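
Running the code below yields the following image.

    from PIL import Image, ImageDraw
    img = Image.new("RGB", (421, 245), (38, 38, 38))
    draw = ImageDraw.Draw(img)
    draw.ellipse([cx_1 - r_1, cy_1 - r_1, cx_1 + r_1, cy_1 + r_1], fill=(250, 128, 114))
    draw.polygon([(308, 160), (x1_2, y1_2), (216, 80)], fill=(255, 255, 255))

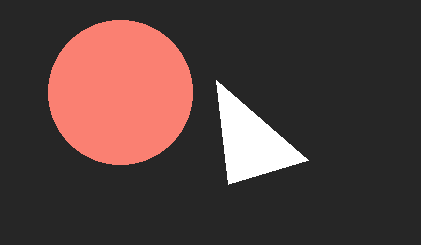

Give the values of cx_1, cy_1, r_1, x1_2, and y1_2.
cx_1 = 120, cy_1 = 92, r_1 = 72, x1_2 = 228, y1_2 = 184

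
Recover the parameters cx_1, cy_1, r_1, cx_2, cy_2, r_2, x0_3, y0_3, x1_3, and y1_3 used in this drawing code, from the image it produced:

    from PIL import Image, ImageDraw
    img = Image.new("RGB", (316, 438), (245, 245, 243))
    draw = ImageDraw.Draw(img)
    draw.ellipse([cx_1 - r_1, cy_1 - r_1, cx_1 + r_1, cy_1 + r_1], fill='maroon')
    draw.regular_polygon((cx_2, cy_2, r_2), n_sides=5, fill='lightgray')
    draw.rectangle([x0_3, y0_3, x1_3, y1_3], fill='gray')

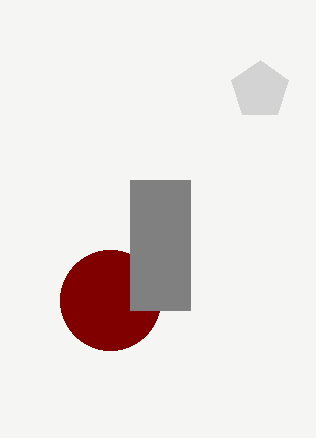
cx_1 = 110, cy_1 = 300, r_1 = 50, cx_2 = 260, cy_2 = 90, r_2 = 30, x0_3 = 130, y0_3 = 180, x1_3 = 190, y1_3 = 310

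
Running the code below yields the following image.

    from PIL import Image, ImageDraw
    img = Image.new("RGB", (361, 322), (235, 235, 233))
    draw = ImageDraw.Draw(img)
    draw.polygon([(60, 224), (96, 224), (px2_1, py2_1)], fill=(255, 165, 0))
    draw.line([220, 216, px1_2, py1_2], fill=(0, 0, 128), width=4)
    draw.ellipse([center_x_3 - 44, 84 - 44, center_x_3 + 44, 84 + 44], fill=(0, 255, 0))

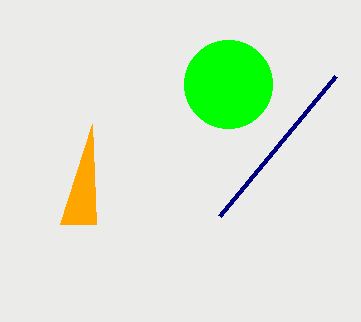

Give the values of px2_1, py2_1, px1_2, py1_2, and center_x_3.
px2_1 = 92; py2_1 = 124; px1_2 = 336; py1_2 = 76; center_x_3 = 228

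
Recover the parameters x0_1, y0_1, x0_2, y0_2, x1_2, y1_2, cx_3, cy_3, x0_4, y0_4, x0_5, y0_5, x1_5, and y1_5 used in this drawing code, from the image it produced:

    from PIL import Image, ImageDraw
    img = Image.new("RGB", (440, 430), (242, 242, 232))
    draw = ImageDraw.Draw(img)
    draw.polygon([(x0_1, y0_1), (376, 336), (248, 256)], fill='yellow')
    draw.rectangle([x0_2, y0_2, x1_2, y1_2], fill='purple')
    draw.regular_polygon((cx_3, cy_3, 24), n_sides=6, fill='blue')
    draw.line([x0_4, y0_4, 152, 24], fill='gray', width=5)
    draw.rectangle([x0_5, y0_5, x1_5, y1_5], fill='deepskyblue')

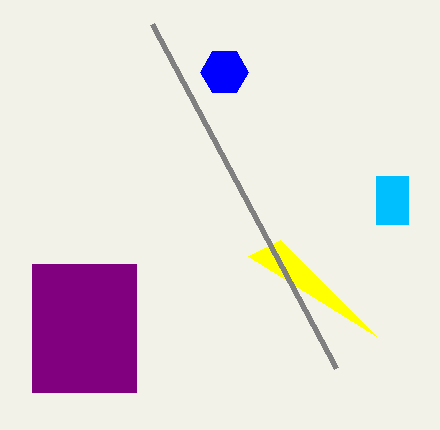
x0_1 = 280
y0_1 = 240
x0_2 = 32
y0_2 = 264
x1_2 = 136
y1_2 = 392
cx_3 = 224
cy_3 = 72
x0_4 = 336
y0_4 = 368
x0_5 = 376
y0_5 = 176
x1_5 = 408
y1_5 = 224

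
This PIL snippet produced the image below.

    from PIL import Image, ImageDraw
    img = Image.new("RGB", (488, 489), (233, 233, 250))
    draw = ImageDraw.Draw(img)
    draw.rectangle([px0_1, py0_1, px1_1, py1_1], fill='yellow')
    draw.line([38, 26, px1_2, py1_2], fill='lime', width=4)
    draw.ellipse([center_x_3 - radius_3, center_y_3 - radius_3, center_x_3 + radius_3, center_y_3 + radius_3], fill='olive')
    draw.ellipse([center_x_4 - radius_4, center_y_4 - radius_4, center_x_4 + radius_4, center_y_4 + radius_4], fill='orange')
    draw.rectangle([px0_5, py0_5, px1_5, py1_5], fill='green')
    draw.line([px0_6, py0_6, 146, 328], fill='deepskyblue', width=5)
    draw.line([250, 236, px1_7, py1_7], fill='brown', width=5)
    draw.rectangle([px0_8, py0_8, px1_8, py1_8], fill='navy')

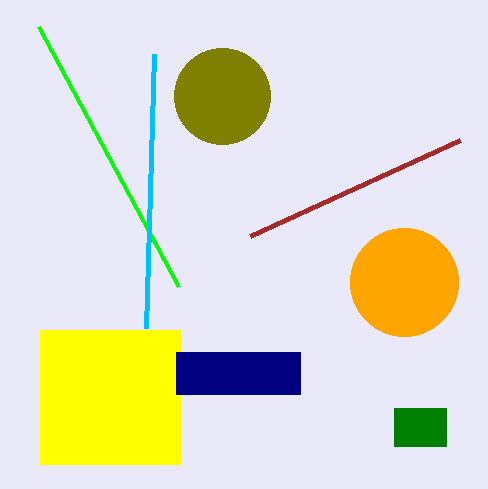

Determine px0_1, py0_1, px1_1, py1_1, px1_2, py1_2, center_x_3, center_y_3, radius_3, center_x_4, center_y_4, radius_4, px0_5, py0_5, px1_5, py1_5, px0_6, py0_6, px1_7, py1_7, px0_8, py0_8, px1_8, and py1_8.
px0_1 = 40, py0_1 = 330, px1_1 = 180, py1_1 = 464, px1_2 = 178, py1_2 = 286, center_x_3 = 222, center_y_3 = 96, radius_3 = 48, center_x_4 = 404, center_y_4 = 282, radius_4 = 54, px0_5 = 394, py0_5 = 408, px1_5 = 446, py1_5 = 446, px0_6 = 154, py0_6 = 54, px1_7 = 460, py1_7 = 140, px0_8 = 176, py0_8 = 352, px1_8 = 300, py1_8 = 394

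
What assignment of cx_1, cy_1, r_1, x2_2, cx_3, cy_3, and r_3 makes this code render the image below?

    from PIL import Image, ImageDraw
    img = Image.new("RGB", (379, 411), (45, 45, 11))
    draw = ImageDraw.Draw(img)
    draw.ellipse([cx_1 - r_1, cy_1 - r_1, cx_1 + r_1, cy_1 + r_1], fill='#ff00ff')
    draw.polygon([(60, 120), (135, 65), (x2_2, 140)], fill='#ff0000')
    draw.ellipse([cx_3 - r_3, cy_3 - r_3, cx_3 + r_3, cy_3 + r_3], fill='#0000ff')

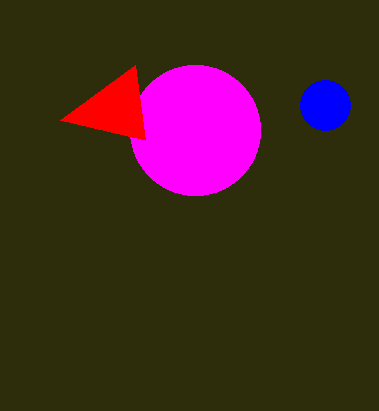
cx_1 = 195
cy_1 = 130
r_1 = 65
x2_2 = 145
cx_3 = 325
cy_3 = 105
r_3 = 25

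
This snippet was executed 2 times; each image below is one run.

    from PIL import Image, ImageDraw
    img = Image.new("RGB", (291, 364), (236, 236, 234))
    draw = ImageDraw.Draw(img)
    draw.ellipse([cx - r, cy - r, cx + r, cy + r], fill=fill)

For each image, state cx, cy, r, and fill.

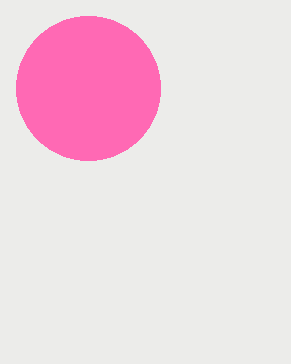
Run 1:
cx = 88, cy = 88, r = 72, fill = 'hotpink'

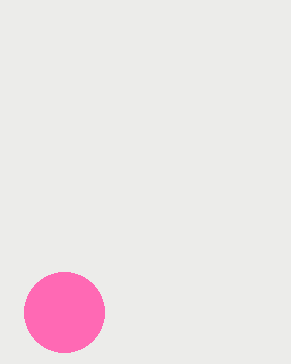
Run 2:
cx = 64, cy = 312, r = 40, fill = 'hotpink'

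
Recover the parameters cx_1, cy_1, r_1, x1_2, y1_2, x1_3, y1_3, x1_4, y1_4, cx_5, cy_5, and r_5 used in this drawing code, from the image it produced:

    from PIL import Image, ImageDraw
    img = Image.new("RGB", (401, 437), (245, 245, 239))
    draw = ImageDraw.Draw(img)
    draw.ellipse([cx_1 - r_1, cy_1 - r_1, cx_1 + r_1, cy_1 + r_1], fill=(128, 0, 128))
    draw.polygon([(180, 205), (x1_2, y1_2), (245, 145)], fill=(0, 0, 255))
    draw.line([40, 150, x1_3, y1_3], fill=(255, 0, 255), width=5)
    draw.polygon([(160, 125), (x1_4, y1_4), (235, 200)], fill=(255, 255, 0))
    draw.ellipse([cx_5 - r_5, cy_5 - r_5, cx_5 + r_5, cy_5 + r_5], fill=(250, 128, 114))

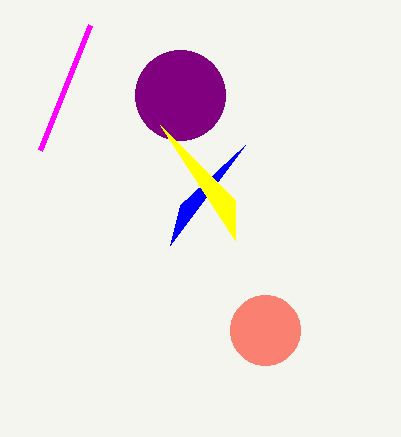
cx_1 = 180; cy_1 = 95; r_1 = 45; x1_2 = 170; y1_2 = 245; x1_3 = 90; y1_3 = 25; x1_4 = 235; y1_4 = 240; cx_5 = 265; cy_5 = 330; r_5 = 35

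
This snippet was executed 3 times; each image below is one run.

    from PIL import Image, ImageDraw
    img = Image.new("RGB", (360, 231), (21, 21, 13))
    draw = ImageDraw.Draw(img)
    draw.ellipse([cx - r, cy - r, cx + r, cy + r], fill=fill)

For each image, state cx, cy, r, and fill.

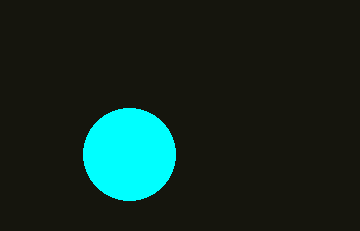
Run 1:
cx = 129, cy = 154, r = 46, fill = 'cyan'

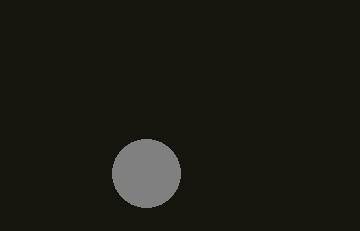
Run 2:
cx = 146
cy = 173
r = 34
fill = 'gray'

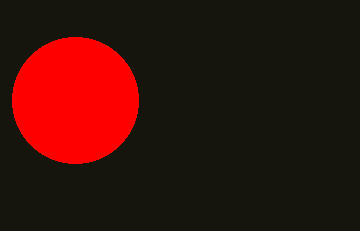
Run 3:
cx = 75
cy = 100
r = 63
fill = 'red'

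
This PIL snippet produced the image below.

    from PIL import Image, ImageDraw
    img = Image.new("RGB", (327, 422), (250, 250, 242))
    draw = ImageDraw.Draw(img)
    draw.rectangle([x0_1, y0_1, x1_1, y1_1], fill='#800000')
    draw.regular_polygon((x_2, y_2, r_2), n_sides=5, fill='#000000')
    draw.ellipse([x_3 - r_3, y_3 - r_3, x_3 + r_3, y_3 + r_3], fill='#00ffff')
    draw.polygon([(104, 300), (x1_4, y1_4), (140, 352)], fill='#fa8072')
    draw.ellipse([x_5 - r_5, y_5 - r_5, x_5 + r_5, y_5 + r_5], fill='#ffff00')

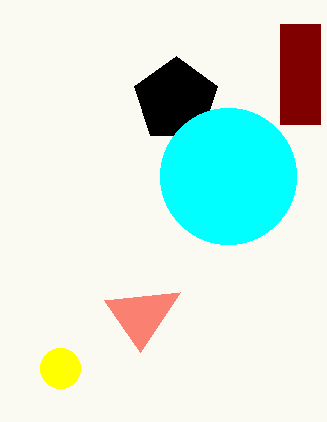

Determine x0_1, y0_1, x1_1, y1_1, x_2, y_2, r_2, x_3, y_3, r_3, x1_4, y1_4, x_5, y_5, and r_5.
x0_1 = 280, y0_1 = 24, x1_1 = 320, y1_1 = 124, x_2 = 176, y_2 = 100, r_2 = 44, x_3 = 228, y_3 = 176, r_3 = 68, x1_4 = 180, y1_4 = 292, x_5 = 60, y_5 = 368, r_5 = 20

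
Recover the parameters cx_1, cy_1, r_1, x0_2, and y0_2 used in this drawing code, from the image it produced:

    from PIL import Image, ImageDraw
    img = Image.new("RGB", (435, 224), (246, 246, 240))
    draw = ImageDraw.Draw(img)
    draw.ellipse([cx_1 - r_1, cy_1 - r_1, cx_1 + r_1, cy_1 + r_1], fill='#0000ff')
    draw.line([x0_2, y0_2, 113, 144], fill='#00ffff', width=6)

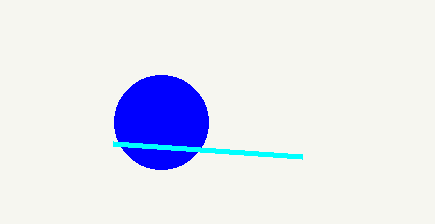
cx_1 = 161, cy_1 = 122, r_1 = 47, x0_2 = 302, y0_2 = 157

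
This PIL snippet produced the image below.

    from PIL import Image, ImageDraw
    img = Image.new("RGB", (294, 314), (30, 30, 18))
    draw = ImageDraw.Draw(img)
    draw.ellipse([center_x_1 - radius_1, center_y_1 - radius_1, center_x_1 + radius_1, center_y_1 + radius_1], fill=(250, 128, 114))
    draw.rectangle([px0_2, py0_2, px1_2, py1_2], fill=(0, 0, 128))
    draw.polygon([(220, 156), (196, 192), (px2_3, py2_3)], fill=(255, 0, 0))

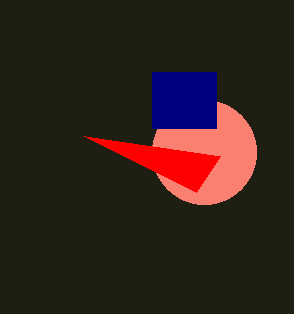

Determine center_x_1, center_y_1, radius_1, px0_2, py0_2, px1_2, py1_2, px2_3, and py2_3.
center_x_1 = 204, center_y_1 = 152, radius_1 = 52, px0_2 = 152, py0_2 = 72, px1_2 = 216, py1_2 = 128, px2_3 = 84, py2_3 = 136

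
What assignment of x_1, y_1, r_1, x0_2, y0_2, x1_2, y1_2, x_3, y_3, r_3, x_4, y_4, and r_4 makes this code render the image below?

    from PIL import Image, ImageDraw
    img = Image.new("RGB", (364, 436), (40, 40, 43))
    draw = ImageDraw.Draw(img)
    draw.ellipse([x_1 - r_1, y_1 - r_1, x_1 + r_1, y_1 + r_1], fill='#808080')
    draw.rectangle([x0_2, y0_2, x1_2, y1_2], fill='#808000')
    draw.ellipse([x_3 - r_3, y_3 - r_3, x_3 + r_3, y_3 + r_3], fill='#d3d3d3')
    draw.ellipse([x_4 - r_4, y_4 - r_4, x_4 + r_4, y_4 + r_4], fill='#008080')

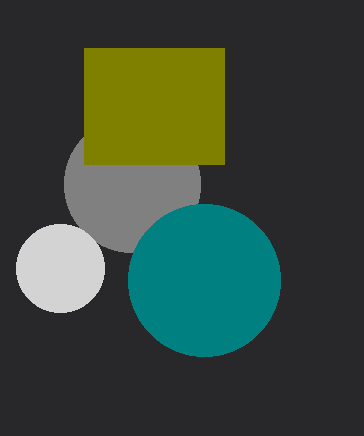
x_1 = 132, y_1 = 184, r_1 = 68, x0_2 = 84, y0_2 = 48, x1_2 = 224, y1_2 = 164, x_3 = 60, y_3 = 268, r_3 = 44, x_4 = 204, y_4 = 280, r_4 = 76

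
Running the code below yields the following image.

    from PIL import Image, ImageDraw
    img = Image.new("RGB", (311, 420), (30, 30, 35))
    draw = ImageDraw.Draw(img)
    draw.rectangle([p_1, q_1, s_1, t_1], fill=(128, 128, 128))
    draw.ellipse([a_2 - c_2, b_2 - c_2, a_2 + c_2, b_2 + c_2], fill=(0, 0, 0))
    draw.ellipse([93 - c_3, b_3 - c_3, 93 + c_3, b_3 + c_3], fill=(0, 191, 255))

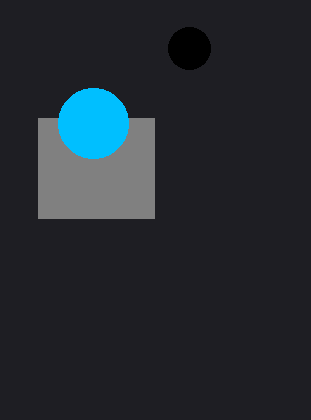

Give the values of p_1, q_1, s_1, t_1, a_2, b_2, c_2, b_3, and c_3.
p_1 = 38; q_1 = 118; s_1 = 154; t_1 = 218; a_2 = 189; b_2 = 48; c_2 = 21; b_3 = 123; c_3 = 35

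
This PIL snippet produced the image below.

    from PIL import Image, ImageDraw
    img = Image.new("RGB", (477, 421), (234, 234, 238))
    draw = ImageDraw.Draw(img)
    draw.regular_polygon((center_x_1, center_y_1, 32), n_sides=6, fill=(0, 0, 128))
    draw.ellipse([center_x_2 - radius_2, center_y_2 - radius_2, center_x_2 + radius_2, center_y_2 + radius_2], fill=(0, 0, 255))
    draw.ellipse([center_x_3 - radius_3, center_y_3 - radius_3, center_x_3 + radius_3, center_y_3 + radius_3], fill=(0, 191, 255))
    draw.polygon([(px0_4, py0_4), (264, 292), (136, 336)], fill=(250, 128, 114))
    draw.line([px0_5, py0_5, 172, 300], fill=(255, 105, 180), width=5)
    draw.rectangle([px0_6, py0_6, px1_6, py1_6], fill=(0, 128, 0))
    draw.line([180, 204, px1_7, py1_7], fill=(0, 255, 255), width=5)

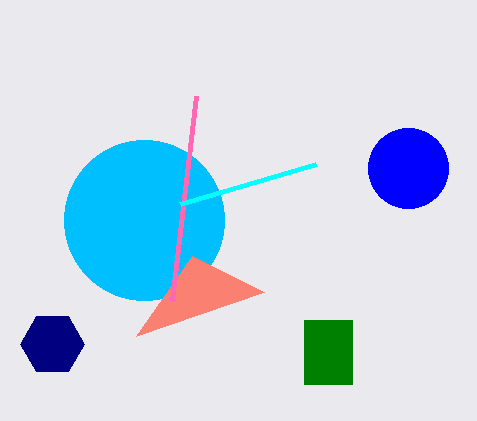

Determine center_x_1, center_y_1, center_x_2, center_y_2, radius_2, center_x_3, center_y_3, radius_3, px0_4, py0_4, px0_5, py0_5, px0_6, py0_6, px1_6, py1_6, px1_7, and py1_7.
center_x_1 = 52; center_y_1 = 344; center_x_2 = 408; center_y_2 = 168; radius_2 = 40; center_x_3 = 144; center_y_3 = 220; radius_3 = 80; px0_4 = 192; py0_4 = 256; px0_5 = 196; py0_5 = 96; px0_6 = 304; py0_6 = 320; px1_6 = 352; py1_6 = 384; px1_7 = 316; py1_7 = 164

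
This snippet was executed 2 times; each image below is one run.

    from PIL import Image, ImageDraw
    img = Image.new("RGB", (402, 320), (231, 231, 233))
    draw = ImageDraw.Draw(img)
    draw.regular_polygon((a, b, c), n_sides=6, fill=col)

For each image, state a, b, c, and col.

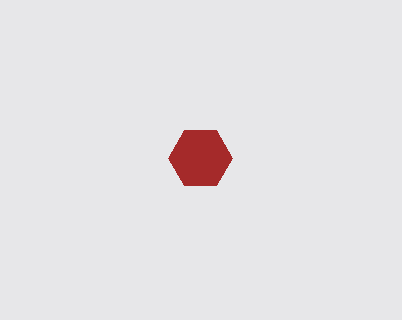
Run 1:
a = 200; b = 158; c = 32; col = 'brown'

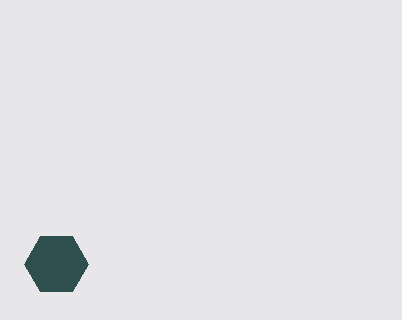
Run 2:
a = 56, b = 264, c = 32, col = 'darkslategray'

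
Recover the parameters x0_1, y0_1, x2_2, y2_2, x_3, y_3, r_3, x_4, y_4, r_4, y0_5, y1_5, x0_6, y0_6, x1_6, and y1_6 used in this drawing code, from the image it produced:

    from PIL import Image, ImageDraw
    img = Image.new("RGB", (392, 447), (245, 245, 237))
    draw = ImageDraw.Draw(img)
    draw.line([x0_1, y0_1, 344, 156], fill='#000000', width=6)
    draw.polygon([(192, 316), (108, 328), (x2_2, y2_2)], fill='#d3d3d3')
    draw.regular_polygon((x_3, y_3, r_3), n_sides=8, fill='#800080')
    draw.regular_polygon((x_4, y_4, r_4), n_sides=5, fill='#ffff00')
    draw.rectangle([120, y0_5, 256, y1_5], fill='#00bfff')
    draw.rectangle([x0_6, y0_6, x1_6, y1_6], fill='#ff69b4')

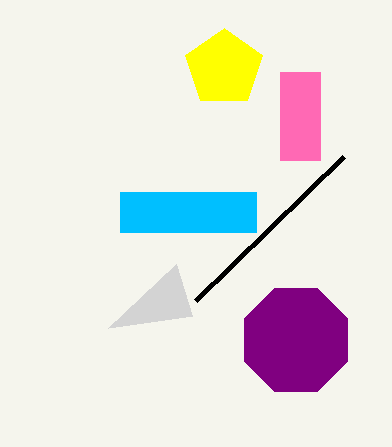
x0_1 = 196; y0_1 = 300; x2_2 = 176; y2_2 = 264; x_3 = 296; y_3 = 340; r_3 = 56; x_4 = 224; y_4 = 68; r_4 = 40; y0_5 = 192; y1_5 = 232; x0_6 = 280; y0_6 = 72; x1_6 = 320; y1_6 = 160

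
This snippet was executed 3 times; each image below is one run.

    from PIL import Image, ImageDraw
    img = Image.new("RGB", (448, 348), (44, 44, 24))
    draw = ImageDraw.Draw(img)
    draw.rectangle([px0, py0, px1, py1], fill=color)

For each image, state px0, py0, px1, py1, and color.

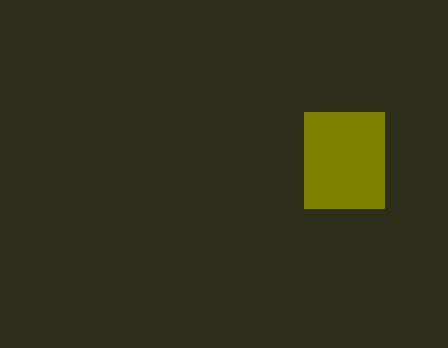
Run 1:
px0 = 304; py0 = 112; px1 = 384; py1 = 208; color = 'olive'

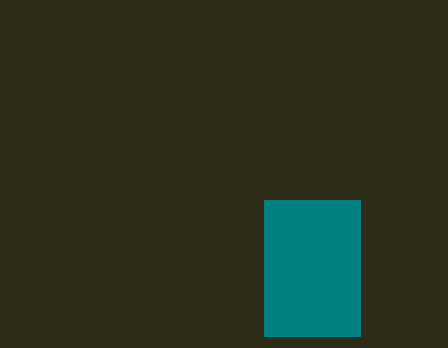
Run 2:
px0 = 264
py0 = 200
px1 = 360
py1 = 336
color = 'teal'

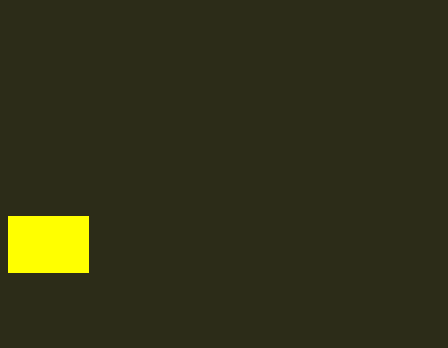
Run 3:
px0 = 8, py0 = 216, px1 = 88, py1 = 272, color = 'yellow'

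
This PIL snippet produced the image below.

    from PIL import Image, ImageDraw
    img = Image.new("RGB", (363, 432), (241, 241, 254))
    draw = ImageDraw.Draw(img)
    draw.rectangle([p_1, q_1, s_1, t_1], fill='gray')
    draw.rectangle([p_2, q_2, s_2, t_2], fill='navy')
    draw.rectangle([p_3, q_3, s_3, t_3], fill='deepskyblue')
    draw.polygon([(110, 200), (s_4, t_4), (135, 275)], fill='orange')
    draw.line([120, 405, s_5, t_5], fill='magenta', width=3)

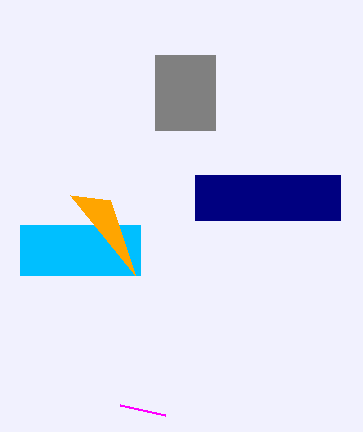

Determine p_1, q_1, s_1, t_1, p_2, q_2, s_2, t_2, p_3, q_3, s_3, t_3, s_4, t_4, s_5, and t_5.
p_1 = 155; q_1 = 55; s_1 = 215; t_1 = 130; p_2 = 195; q_2 = 175; s_2 = 340; t_2 = 220; p_3 = 20; q_3 = 225; s_3 = 140; t_3 = 275; s_4 = 70; t_4 = 195; s_5 = 165; t_5 = 415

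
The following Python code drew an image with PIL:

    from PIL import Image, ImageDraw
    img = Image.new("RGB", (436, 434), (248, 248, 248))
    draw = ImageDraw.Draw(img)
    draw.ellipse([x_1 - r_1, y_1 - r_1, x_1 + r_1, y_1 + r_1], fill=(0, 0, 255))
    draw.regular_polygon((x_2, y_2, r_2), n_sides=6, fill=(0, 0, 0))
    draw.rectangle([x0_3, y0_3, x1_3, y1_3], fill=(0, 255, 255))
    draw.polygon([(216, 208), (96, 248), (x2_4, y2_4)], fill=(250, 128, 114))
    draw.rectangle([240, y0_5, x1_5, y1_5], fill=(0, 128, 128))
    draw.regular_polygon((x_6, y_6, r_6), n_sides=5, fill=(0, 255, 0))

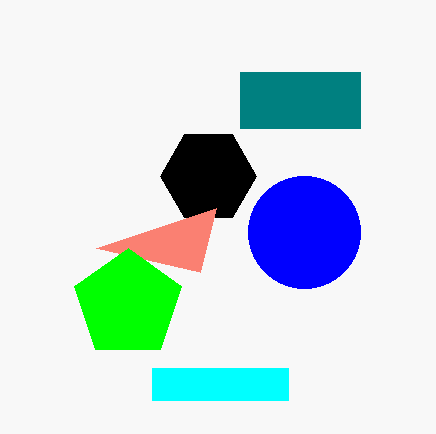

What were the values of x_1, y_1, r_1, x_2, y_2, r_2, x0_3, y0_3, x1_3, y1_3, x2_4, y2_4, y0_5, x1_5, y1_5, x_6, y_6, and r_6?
x_1 = 304; y_1 = 232; r_1 = 56; x_2 = 208; y_2 = 176; r_2 = 48; x0_3 = 152; y0_3 = 368; x1_3 = 288; y1_3 = 400; x2_4 = 200; y2_4 = 272; y0_5 = 72; x1_5 = 360; y1_5 = 128; x_6 = 128; y_6 = 304; r_6 = 56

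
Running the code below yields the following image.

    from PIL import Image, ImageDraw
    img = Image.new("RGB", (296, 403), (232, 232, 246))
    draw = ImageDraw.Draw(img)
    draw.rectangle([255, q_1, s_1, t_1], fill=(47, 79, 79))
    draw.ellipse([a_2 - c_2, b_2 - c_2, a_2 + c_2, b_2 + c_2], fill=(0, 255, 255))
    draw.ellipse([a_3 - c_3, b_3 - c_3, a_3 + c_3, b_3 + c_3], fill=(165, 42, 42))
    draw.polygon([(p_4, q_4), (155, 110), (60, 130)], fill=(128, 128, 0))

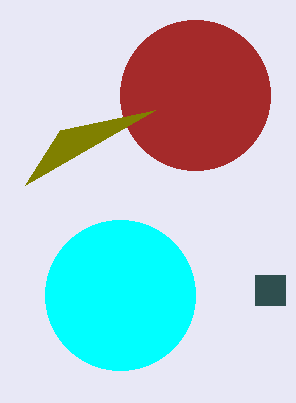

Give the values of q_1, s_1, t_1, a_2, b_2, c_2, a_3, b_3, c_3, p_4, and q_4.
q_1 = 275
s_1 = 285
t_1 = 305
a_2 = 120
b_2 = 295
c_2 = 75
a_3 = 195
b_3 = 95
c_3 = 75
p_4 = 25
q_4 = 185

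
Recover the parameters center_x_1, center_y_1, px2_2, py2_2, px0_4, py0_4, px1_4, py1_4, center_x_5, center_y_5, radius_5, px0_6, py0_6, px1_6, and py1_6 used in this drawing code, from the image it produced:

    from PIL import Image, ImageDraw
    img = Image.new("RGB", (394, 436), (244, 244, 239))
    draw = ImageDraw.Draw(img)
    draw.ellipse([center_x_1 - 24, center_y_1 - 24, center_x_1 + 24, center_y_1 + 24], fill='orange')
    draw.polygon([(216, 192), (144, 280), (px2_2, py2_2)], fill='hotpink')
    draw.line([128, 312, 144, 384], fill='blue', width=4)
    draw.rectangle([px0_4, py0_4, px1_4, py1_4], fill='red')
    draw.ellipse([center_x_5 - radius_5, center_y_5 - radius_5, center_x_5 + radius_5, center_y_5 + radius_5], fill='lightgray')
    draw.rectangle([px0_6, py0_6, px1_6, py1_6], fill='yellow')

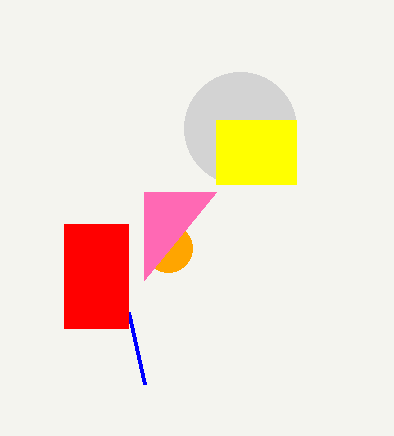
center_x_1 = 168, center_y_1 = 248, px2_2 = 144, py2_2 = 192, px0_4 = 64, py0_4 = 224, px1_4 = 128, py1_4 = 328, center_x_5 = 240, center_y_5 = 128, radius_5 = 56, px0_6 = 216, py0_6 = 120, px1_6 = 296, py1_6 = 184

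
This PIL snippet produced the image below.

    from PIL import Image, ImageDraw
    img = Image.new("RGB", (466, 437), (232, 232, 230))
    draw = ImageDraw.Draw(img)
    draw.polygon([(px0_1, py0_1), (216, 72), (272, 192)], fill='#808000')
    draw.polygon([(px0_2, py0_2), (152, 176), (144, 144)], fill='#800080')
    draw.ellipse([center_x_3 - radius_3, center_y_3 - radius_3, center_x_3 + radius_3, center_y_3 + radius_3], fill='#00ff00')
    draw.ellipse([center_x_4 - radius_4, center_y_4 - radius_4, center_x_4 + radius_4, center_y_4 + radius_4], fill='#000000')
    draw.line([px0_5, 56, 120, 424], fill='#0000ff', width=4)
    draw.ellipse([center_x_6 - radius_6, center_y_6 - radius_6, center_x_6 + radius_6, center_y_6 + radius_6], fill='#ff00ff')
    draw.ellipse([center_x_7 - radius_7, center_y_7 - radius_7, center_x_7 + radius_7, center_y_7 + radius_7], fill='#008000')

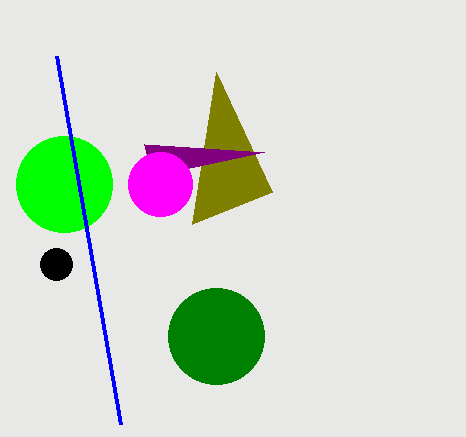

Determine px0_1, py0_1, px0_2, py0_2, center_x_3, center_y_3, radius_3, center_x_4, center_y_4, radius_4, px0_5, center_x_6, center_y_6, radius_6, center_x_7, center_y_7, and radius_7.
px0_1 = 192, py0_1 = 224, px0_2 = 264, py0_2 = 152, center_x_3 = 64, center_y_3 = 184, radius_3 = 48, center_x_4 = 56, center_y_4 = 264, radius_4 = 16, px0_5 = 56, center_x_6 = 160, center_y_6 = 184, radius_6 = 32, center_x_7 = 216, center_y_7 = 336, radius_7 = 48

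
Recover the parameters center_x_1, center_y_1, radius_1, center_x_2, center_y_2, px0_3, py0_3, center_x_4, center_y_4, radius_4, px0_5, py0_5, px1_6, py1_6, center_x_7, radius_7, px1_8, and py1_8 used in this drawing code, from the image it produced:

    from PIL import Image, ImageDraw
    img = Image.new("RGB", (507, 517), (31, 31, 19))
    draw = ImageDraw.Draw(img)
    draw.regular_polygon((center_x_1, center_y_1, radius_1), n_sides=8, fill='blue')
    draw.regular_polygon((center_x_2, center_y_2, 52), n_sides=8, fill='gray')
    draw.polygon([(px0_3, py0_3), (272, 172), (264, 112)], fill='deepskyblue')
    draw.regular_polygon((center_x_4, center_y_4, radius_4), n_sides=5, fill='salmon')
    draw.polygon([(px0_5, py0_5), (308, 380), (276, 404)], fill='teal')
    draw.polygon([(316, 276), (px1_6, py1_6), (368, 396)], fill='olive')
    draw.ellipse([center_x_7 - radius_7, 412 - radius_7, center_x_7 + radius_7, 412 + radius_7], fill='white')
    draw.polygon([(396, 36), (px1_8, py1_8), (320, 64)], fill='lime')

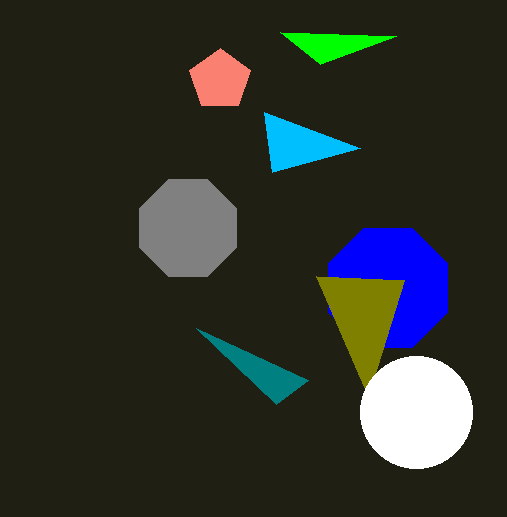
center_x_1 = 388; center_y_1 = 288; radius_1 = 64; center_x_2 = 188; center_y_2 = 228; px0_3 = 360; py0_3 = 148; center_x_4 = 220; center_y_4 = 80; radius_4 = 32; px0_5 = 196; py0_5 = 328; px1_6 = 404; py1_6 = 280; center_x_7 = 416; radius_7 = 56; px1_8 = 280; py1_8 = 32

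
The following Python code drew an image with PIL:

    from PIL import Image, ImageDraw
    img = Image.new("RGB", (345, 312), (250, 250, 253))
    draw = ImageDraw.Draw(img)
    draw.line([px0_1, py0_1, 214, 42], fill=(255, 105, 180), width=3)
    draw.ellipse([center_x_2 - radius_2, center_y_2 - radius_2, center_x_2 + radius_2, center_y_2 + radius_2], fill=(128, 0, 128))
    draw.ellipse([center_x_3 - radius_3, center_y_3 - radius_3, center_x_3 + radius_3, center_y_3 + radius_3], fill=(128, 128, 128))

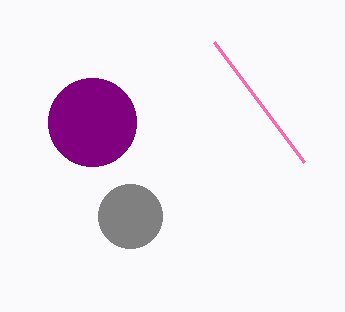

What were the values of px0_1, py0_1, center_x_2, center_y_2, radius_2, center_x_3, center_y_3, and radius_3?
px0_1 = 304
py0_1 = 162
center_x_2 = 92
center_y_2 = 122
radius_2 = 44
center_x_3 = 130
center_y_3 = 216
radius_3 = 32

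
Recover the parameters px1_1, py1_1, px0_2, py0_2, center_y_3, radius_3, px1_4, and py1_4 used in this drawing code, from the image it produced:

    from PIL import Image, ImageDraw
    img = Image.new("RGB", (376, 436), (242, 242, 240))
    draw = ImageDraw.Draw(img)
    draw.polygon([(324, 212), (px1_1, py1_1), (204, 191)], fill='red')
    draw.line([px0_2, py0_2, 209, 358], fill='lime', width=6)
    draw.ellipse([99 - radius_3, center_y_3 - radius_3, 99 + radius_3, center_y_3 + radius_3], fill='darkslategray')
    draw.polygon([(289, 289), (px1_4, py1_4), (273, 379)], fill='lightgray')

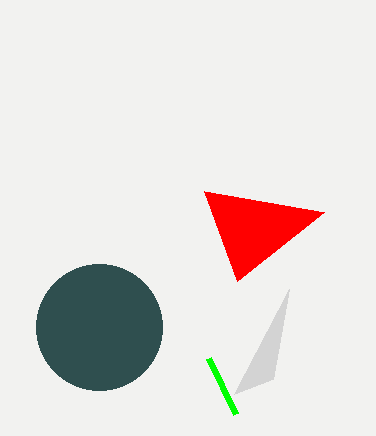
px1_1 = 237
py1_1 = 281
px0_2 = 236
py0_2 = 414
center_y_3 = 327
radius_3 = 63
px1_4 = 234
py1_4 = 394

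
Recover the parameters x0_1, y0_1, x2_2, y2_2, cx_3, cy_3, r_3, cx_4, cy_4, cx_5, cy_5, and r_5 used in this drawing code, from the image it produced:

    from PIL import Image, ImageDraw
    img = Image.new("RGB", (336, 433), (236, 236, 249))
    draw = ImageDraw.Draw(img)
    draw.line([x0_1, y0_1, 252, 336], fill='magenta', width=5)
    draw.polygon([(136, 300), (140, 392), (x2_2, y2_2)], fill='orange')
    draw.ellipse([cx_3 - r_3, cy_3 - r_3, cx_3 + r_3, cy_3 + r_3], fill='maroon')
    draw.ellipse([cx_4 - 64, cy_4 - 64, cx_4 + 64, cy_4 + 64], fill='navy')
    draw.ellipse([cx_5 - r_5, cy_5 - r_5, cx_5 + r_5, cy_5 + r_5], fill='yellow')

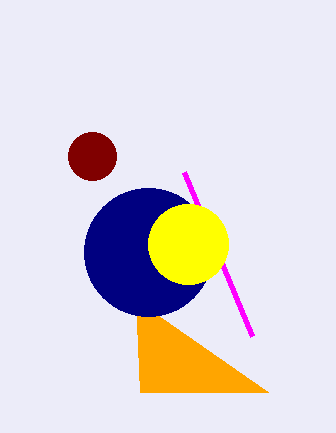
x0_1 = 184, y0_1 = 172, x2_2 = 268, y2_2 = 392, cx_3 = 92, cy_3 = 156, r_3 = 24, cx_4 = 148, cy_4 = 252, cx_5 = 188, cy_5 = 244, r_5 = 40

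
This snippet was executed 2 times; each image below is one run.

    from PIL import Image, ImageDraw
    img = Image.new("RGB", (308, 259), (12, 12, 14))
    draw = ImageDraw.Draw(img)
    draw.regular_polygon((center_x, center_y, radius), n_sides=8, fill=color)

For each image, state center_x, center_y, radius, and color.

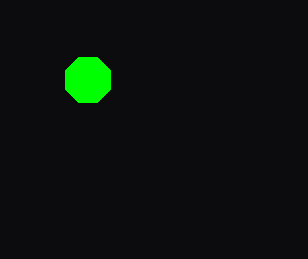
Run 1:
center_x = 88; center_y = 80; radius = 24; color = 'lime'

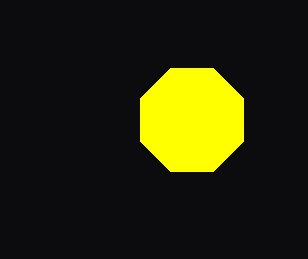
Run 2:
center_x = 192
center_y = 120
radius = 56
color = 'yellow'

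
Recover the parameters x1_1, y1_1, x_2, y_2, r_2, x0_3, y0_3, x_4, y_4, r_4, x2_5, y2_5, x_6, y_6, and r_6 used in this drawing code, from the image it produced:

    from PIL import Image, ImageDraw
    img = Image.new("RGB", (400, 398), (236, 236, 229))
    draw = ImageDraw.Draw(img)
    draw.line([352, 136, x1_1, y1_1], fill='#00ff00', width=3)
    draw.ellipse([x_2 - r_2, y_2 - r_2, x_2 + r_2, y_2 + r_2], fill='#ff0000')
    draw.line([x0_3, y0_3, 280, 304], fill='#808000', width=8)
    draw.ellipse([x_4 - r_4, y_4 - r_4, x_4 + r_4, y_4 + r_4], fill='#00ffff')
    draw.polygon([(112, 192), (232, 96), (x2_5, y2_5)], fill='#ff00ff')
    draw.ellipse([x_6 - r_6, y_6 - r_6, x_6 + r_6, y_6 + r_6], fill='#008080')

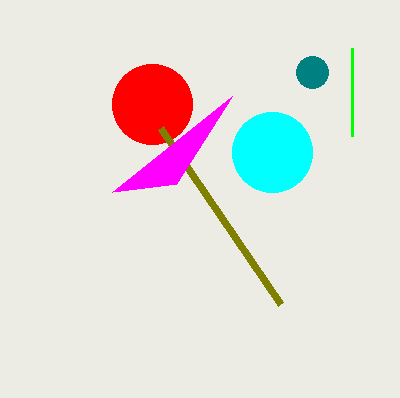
x1_1 = 352; y1_1 = 48; x_2 = 152; y_2 = 104; r_2 = 40; x0_3 = 160; y0_3 = 128; x_4 = 272; y_4 = 152; r_4 = 40; x2_5 = 176; y2_5 = 184; x_6 = 312; y_6 = 72; r_6 = 16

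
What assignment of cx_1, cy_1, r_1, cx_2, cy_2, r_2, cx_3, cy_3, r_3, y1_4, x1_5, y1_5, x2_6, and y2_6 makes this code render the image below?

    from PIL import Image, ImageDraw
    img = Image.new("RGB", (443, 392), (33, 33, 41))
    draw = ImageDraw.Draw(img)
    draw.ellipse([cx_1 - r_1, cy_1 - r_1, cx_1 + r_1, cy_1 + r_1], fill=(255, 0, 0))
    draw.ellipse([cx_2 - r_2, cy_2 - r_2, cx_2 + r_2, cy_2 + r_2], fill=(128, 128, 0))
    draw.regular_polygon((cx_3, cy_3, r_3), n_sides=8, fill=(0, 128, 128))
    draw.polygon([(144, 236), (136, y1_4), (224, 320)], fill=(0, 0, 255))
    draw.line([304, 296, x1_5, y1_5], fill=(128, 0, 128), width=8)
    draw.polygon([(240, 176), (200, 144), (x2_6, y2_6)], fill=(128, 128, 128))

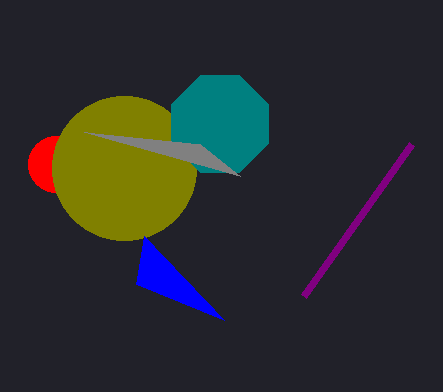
cx_1 = 56; cy_1 = 164; r_1 = 28; cx_2 = 124; cy_2 = 168; r_2 = 72; cx_3 = 220; cy_3 = 124; r_3 = 52; y1_4 = 284; x1_5 = 412; y1_5 = 144; x2_6 = 84; y2_6 = 132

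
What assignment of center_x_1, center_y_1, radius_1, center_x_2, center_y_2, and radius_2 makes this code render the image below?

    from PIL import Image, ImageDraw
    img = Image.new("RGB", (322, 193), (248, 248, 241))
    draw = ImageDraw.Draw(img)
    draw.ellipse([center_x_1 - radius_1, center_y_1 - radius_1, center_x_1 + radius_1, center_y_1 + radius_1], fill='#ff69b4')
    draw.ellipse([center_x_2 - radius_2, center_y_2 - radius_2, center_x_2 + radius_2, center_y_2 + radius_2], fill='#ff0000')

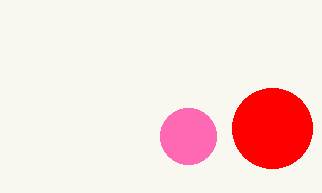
center_x_1 = 188; center_y_1 = 136; radius_1 = 28; center_x_2 = 272; center_y_2 = 128; radius_2 = 40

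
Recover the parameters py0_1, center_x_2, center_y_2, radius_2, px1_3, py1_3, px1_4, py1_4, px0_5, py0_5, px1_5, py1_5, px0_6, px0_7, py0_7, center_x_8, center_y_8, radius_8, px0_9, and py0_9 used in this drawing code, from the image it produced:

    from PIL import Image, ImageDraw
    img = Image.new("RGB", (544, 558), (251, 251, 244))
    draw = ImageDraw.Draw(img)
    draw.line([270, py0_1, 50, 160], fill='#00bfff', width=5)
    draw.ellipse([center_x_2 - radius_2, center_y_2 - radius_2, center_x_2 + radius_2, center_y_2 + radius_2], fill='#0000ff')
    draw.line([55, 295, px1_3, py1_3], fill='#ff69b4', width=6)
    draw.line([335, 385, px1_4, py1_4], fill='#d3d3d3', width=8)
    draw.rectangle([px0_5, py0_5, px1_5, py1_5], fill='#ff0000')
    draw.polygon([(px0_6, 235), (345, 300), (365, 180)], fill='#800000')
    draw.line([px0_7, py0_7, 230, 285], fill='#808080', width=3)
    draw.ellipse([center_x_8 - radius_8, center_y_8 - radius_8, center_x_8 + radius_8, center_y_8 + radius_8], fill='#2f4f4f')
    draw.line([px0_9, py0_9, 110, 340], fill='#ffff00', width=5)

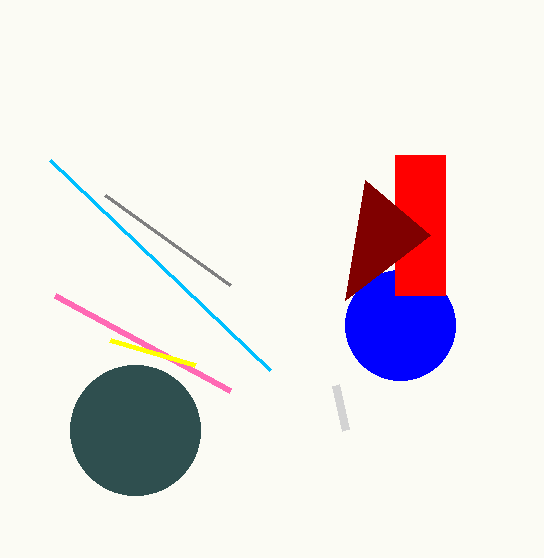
py0_1 = 370
center_x_2 = 400
center_y_2 = 325
radius_2 = 55
px1_3 = 230
py1_3 = 390
px1_4 = 345
py1_4 = 430
px0_5 = 395
py0_5 = 155
px1_5 = 445
py1_5 = 295
px0_6 = 430
px0_7 = 105
py0_7 = 195
center_x_8 = 135
center_y_8 = 430
radius_8 = 65
px0_9 = 195
py0_9 = 365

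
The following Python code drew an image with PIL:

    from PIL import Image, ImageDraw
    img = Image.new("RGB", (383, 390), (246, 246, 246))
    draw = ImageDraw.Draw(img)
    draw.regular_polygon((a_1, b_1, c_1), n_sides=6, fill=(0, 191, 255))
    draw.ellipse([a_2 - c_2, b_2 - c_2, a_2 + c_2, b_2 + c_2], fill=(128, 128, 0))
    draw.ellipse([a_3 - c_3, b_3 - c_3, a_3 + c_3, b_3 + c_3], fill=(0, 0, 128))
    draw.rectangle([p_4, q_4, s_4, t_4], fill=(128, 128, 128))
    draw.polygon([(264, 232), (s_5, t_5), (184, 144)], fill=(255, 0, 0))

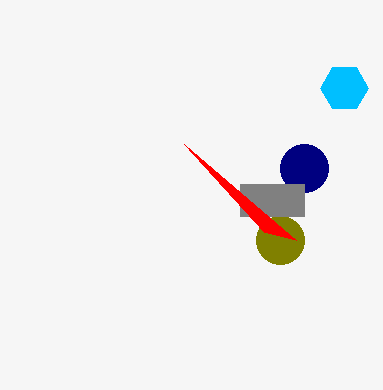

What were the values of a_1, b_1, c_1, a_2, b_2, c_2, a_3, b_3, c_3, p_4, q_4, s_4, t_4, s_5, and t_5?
a_1 = 344
b_1 = 88
c_1 = 24
a_2 = 280
b_2 = 240
c_2 = 24
a_3 = 304
b_3 = 168
c_3 = 24
p_4 = 240
q_4 = 184
s_4 = 304
t_4 = 216
s_5 = 296
t_5 = 240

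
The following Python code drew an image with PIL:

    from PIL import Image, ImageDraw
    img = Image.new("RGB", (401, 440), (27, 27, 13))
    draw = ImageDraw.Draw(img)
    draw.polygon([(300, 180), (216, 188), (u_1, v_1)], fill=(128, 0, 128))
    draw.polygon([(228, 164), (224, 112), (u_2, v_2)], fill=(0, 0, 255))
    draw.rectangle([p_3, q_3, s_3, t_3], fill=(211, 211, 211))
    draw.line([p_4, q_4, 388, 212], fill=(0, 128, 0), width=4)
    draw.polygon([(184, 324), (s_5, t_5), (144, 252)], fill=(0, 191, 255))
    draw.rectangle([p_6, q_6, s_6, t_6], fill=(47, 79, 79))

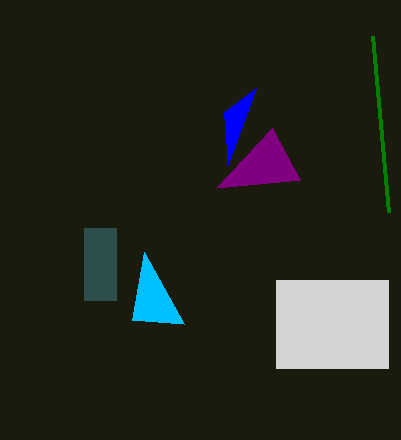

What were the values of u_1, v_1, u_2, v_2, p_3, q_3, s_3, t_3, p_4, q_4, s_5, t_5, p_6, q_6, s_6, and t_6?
u_1 = 272
v_1 = 128
u_2 = 256
v_2 = 88
p_3 = 276
q_3 = 280
s_3 = 388
t_3 = 368
p_4 = 372
q_4 = 36
s_5 = 132
t_5 = 320
p_6 = 84
q_6 = 228
s_6 = 116
t_6 = 300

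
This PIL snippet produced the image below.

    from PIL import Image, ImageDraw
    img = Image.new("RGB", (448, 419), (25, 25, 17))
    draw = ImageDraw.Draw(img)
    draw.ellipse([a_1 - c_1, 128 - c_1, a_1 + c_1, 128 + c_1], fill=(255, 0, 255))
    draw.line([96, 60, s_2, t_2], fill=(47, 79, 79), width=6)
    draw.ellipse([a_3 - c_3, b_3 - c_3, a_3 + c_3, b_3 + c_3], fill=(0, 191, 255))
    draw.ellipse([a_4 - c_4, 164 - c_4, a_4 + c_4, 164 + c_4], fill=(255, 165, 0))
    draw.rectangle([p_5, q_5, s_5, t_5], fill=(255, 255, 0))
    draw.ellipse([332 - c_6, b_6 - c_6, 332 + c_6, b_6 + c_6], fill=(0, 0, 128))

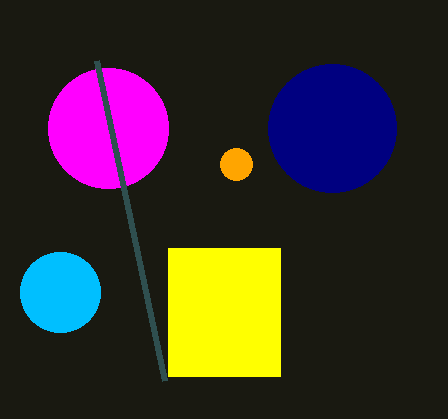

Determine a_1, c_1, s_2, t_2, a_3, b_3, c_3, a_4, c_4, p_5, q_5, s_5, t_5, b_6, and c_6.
a_1 = 108; c_1 = 60; s_2 = 164; t_2 = 380; a_3 = 60; b_3 = 292; c_3 = 40; a_4 = 236; c_4 = 16; p_5 = 168; q_5 = 248; s_5 = 280; t_5 = 376; b_6 = 128; c_6 = 64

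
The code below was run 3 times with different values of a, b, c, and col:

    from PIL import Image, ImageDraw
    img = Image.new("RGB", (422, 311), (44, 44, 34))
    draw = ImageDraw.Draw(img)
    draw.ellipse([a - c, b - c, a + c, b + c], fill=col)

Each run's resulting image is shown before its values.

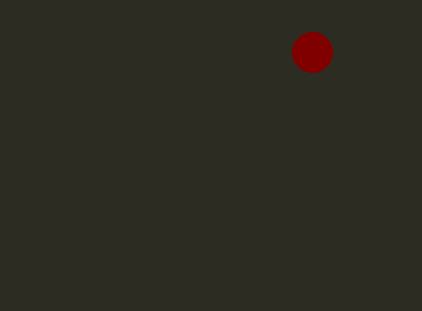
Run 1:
a = 312; b = 52; c = 20; col = 'maroon'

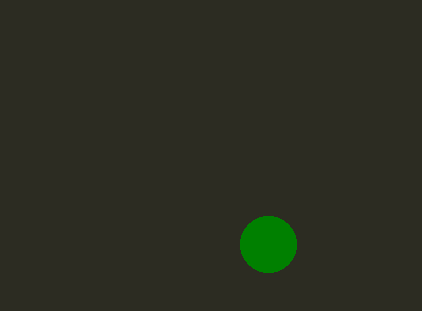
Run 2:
a = 268
b = 244
c = 28
col = 'green'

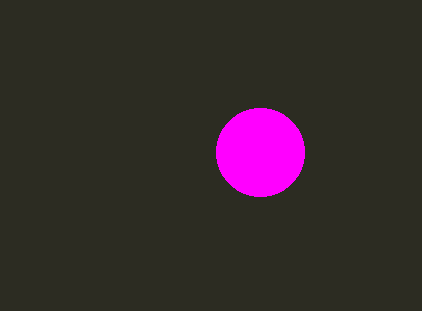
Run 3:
a = 260
b = 152
c = 44
col = 'magenta'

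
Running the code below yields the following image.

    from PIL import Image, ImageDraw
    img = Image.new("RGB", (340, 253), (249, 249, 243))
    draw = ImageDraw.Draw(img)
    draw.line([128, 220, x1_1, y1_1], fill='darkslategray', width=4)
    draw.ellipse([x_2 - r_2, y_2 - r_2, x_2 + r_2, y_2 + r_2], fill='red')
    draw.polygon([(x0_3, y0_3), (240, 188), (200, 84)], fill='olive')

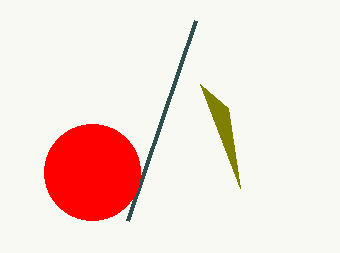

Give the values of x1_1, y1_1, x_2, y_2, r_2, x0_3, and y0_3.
x1_1 = 196; y1_1 = 20; x_2 = 92; y_2 = 172; r_2 = 48; x0_3 = 228; y0_3 = 108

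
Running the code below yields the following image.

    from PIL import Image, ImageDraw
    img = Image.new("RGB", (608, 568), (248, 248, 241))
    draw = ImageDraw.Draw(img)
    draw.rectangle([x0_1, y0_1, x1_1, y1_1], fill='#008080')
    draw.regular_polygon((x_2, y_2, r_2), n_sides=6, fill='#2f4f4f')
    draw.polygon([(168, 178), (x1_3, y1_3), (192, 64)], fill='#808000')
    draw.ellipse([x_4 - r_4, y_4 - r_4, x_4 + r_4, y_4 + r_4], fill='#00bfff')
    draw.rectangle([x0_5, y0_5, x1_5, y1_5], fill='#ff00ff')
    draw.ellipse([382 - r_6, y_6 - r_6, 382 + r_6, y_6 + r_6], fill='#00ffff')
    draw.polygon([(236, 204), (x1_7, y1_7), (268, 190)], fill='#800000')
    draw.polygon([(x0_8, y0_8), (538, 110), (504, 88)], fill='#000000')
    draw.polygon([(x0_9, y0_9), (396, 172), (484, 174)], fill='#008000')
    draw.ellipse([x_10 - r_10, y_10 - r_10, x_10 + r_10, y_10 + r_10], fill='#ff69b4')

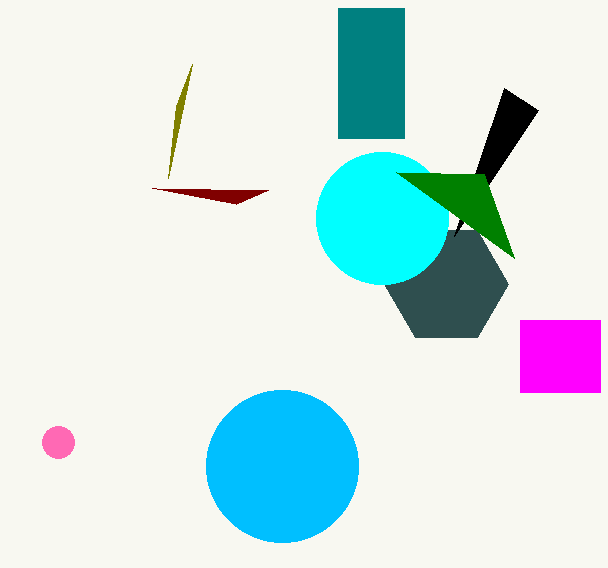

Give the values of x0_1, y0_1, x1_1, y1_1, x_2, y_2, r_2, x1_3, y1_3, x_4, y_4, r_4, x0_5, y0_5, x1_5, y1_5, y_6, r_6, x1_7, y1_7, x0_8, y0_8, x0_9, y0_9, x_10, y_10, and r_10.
x0_1 = 338, y0_1 = 8, x1_1 = 404, y1_1 = 138, x_2 = 446, y_2 = 284, r_2 = 62, x1_3 = 176, y1_3 = 106, x_4 = 282, y_4 = 466, r_4 = 76, x0_5 = 520, y0_5 = 320, x1_5 = 600, y1_5 = 392, y_6 = 218, r_6 = 66, x1_7 = 152, y1_7 = 188, x0_8 = 454, y0_8 = 236, x0_9 = 514, y0_9 = 258, x_10 = 58, y_10 = 442, r_10 = 16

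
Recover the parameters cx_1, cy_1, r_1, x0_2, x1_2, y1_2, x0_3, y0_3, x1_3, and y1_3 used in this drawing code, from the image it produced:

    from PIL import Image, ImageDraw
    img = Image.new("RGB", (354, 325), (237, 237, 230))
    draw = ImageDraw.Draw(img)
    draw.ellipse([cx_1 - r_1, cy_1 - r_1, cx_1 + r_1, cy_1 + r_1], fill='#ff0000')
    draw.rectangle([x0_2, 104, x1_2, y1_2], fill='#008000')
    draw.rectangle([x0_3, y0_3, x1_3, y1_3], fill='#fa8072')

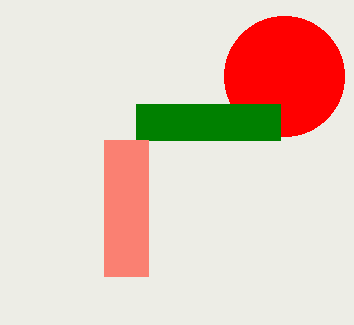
cx_1 = 284; cy_1 = 76; r_1 = 60; x0_2 = 136; x1_2 = 280; y1_2 = 140; x0_3 = 104; y0_3 = 140; x1_3 = 148; y1_3 = 276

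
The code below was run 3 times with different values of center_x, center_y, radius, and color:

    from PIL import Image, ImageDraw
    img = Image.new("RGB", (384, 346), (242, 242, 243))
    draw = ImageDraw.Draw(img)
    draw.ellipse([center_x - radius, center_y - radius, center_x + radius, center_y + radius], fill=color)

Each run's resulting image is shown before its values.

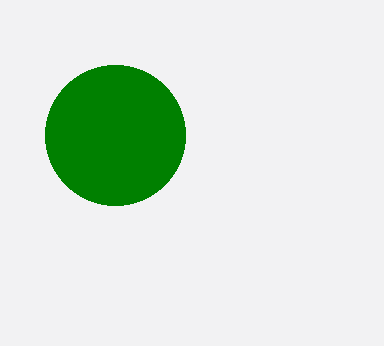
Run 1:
center_x = 115
center_y = 135
radius = 70
color = 'green'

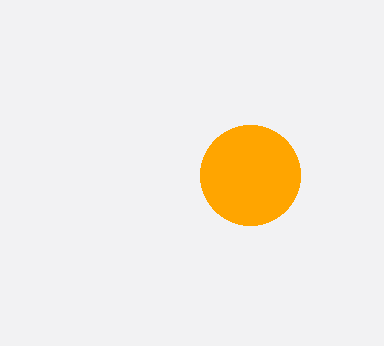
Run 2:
center_x = 250; center_y = 175; radius = 50; color = 'orange'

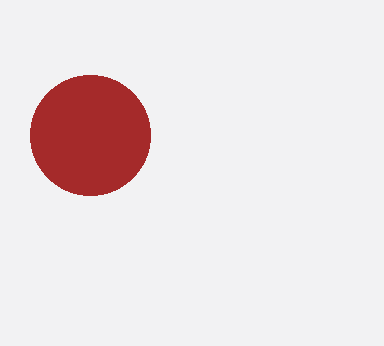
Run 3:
center_x = 90, center_y = 135, radius = 60, color = 'brown'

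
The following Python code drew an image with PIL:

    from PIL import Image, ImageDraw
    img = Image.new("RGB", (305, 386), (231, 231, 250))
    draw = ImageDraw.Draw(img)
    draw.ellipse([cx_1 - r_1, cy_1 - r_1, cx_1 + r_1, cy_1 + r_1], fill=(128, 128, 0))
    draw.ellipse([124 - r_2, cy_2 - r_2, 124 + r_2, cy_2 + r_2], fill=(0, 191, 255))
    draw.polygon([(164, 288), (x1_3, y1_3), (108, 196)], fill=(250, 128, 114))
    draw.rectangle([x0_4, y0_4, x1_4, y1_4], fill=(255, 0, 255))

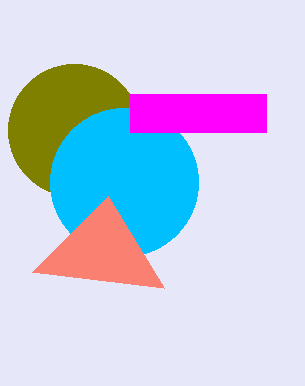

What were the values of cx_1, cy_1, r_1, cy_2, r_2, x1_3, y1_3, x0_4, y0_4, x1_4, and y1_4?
cx_1 = 74; cy_1 = 130; r_1 = 66; cy_2 = 182; r_2 = 74; x1_3 = 32; y1_3 = 272; x0_4 = 130; y0_4 = 94; x1_4 = 266; y1_4 = 132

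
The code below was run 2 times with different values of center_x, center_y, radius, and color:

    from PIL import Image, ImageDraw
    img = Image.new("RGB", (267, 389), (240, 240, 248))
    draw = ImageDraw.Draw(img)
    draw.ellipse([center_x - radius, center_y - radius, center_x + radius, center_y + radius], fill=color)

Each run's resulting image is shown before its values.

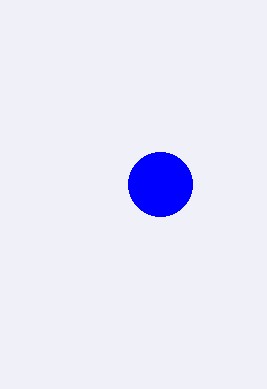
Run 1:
center_x = 160, center_y = 184, radius = 32, color = 'blue'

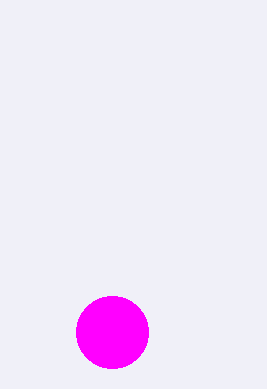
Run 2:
center_x = 112, center_y = 332, radius = 36, color = 'magenta'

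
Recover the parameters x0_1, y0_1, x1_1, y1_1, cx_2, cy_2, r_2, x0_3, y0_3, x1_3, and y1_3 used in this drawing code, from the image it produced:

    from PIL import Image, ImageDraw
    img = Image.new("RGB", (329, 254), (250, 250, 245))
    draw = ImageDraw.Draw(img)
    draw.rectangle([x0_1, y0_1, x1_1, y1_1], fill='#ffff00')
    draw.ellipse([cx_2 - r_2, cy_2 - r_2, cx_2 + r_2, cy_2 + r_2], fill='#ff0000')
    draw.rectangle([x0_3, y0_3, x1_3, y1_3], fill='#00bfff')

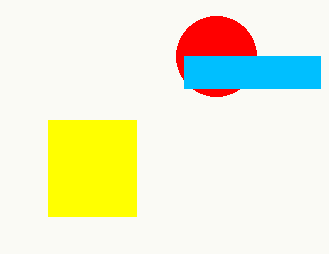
x0_1 = 48; y0_1 = 120; x1_1 = 136; y1_1 = 216; cx_2 = 216; cy_2 = 56; r_2 = 40; x0_3 = 184; y0_3 = 56; x1_3 = 320; y1_3 = 88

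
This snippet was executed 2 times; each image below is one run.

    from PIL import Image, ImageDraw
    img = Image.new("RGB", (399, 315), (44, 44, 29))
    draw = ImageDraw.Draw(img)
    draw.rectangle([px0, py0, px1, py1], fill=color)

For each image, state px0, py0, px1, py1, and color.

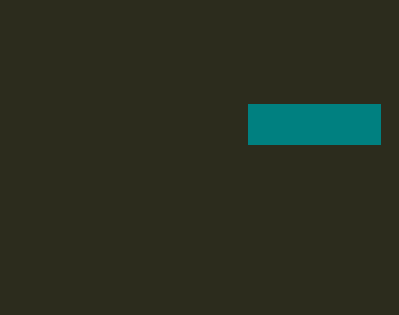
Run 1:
px0 = 248
py0 = 104
px1 = 380
py1 = 144
color = 'teal'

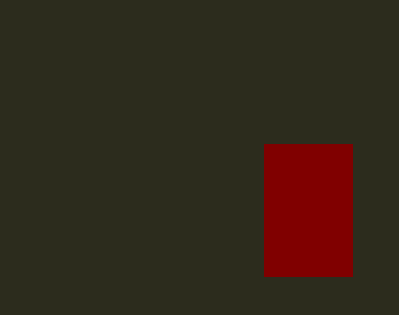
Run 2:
px0 = 264
py0 = 144
px1 = 352
py1 = 276
color = 'maroon'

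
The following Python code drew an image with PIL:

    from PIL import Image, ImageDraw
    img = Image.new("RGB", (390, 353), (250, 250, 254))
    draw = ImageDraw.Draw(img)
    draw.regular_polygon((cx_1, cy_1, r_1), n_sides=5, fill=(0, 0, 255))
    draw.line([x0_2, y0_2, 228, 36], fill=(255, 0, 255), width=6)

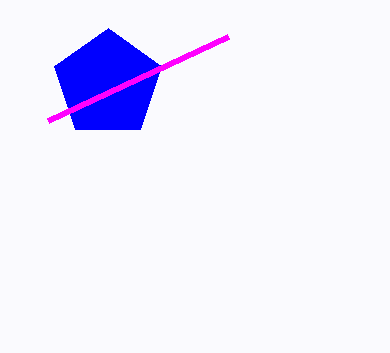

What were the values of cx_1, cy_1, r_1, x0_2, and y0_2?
cx_1 = 108
cy_1 = 84
r_1 = 56
x0_2 = 48
y0_2 = 120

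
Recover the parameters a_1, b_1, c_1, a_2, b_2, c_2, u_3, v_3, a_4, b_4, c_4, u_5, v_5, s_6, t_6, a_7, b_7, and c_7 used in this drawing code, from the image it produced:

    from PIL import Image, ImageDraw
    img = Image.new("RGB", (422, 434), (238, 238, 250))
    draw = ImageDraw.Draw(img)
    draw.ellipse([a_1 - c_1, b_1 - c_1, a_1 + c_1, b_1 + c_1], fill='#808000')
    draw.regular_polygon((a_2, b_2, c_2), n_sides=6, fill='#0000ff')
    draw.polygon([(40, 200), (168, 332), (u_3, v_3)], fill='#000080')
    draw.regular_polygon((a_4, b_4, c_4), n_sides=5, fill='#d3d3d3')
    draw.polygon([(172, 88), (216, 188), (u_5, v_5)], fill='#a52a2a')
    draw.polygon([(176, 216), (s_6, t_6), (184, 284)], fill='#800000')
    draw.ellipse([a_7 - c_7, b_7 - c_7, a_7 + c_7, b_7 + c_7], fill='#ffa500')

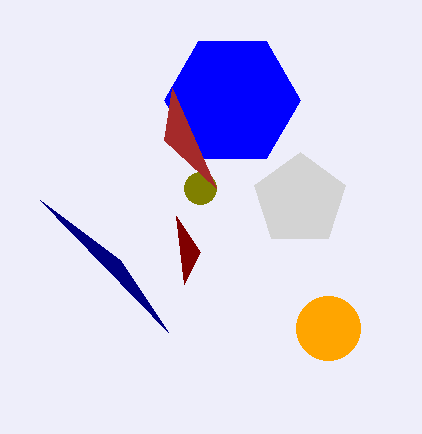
a_1 = 200
b_1 = 188
c_1 = 16
a_2 = 232
b_2 = 100
c_2 = 68
u_3 = 120
v_3 = 260
a_4 = 300
b_4 = 200
c_4 = 48
u_5 = 164
v_5 = 140
s_6 = 200
t_6 = 252
a_7 = 328
b_7 = 328
c_7 = 32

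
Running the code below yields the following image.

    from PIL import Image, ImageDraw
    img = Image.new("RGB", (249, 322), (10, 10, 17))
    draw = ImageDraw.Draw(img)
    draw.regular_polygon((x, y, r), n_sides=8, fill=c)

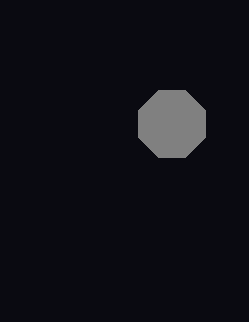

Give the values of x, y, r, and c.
x = 172
y = 124
r = 36
c = 'gray'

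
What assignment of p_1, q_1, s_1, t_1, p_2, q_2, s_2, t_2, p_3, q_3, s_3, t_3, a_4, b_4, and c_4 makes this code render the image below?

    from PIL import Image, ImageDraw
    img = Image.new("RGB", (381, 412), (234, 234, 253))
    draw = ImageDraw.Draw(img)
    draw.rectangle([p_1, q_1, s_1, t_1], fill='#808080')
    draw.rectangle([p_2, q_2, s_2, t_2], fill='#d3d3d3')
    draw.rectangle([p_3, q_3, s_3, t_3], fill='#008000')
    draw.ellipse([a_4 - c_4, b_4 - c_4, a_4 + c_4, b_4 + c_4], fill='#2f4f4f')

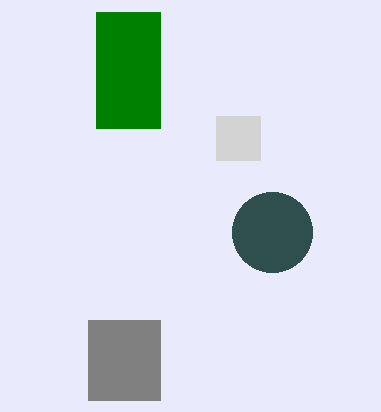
p_1 = 88, q_1 = 320, s_1 = 160, t_1 = 400, p_2 = 216, q_2 = 116, s_2 = 260, t_2 = 160, p_3 = 96, q_3 = 12, s_3 = 160, t_3 = 128, a_4 = 272, b_4 = 232, c_4 = 40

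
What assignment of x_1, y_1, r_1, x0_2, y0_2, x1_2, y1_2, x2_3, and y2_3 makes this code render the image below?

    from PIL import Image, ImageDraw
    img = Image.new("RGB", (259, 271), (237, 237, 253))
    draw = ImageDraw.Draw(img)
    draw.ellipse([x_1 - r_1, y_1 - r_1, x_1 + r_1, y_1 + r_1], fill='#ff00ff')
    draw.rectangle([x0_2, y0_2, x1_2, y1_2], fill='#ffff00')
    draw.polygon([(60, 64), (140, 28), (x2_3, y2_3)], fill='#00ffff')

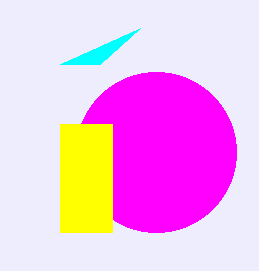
x_1 = 156; y_1 = 152; r_1 = 80; x0_2 = 60; y0_2 = 124; x1_2 = 112; y1_2 = 232; x2_3 = 100; y2_3 = 64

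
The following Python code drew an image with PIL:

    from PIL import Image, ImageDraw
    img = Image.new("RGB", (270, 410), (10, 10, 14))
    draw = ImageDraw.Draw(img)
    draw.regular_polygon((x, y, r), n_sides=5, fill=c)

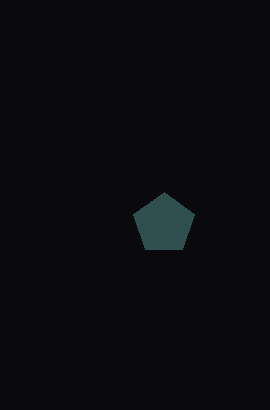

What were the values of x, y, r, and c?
x = 164; y = 224; r = 32; c = 'darkslategray'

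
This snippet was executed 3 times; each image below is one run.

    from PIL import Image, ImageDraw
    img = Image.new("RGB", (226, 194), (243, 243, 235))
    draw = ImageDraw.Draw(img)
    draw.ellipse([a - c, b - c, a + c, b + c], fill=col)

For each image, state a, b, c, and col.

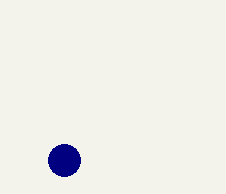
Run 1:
a = 64, b = 160, c = 16, col = 'navy'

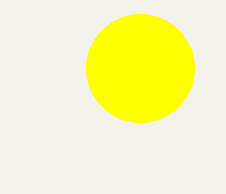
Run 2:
a = 140; b = 68; c = 54; col = 'yellow'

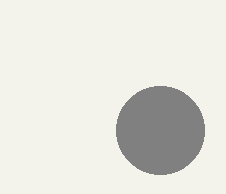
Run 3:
a = 160
b = 130
c = 44
col = 'gray'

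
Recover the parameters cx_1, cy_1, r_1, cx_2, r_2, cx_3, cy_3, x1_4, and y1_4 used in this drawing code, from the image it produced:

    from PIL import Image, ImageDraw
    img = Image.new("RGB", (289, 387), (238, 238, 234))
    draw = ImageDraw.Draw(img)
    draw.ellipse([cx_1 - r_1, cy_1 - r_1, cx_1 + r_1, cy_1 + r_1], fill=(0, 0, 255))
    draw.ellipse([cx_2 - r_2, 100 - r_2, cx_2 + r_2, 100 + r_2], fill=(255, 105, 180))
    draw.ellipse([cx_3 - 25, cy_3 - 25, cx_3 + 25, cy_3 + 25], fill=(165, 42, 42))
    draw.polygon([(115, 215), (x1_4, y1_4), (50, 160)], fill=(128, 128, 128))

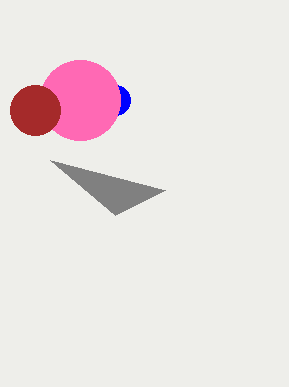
cx_1 = 115, cy_1 = 100, r_1 = 15, cx_2 = 80, r_2 = 40, cx_3 = 35, cy_3 = 110, x1_4 = 165, y1_4 = 190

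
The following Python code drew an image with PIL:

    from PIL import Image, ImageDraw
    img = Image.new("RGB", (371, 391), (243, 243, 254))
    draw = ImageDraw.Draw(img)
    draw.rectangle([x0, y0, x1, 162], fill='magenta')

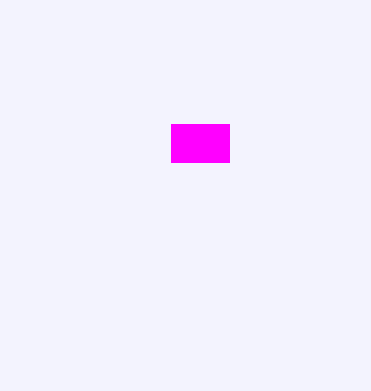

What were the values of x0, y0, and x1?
x0 = 171, y0 = 124, x1 = 229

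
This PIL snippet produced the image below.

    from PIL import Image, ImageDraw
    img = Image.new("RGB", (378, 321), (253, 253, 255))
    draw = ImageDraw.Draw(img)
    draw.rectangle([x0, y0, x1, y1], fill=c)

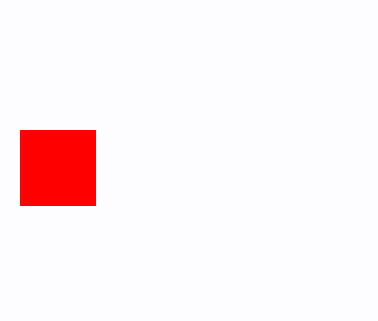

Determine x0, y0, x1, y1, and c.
x0 = 20; y0 = 130; x1 = 95; y1 = 205; c = 'red'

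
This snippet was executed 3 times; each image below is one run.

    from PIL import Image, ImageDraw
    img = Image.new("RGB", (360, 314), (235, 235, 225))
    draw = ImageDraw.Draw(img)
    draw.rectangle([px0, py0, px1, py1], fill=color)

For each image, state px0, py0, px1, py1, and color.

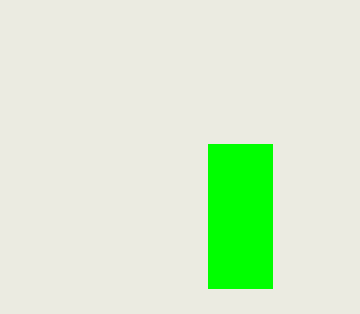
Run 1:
px0 = 208
py0 = 144
px1 = 272
py1 = 288
color = 'lime'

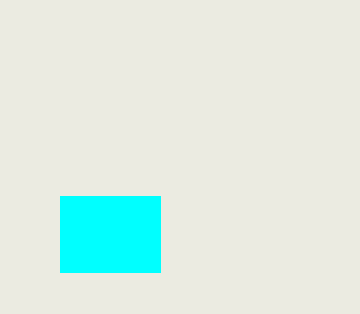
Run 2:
px0 = 60
py0 = 196
px1 = 160
py1 = 272
color = 'cyan'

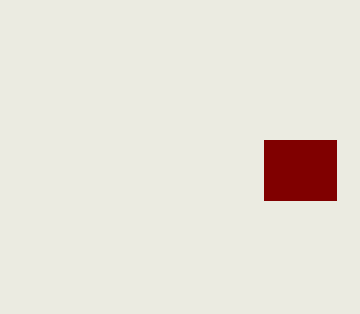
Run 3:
px0 = 264, py0 = 140, px1 = 336, py1 = 200, color = 'maroon'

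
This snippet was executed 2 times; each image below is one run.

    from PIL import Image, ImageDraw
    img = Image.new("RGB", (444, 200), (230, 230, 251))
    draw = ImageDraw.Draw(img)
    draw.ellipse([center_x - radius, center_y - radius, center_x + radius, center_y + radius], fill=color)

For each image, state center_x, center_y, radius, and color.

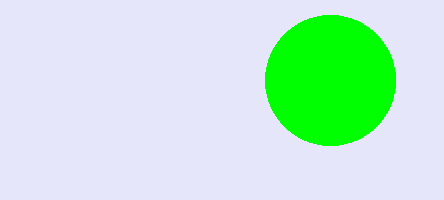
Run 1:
center_x = 330, center_y = 80, radius = 65, color = 'lime'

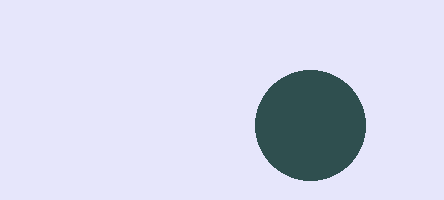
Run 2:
center_x = 310; center_y = 125; radius = 55; color = 'darkslategray'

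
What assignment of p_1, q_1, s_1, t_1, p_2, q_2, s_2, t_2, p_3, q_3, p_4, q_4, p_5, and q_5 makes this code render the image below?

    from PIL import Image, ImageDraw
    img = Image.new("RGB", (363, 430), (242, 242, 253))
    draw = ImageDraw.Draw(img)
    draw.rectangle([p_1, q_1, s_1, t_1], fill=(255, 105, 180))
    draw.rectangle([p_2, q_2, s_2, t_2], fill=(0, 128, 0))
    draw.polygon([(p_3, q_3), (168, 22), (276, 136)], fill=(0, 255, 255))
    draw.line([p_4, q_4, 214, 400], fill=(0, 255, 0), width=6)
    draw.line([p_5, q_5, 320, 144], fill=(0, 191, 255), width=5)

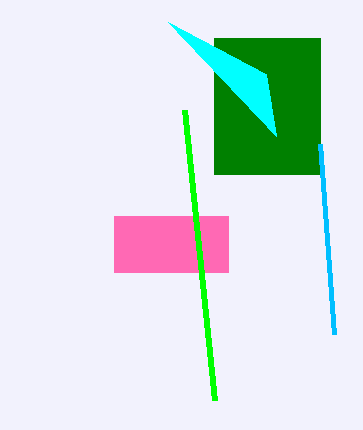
p_1 = 114, q_1 = 216, s_1 = 228, t_1 = 272, p_2 = 214, q_2 = 38, s_2 = 320, t_2 = 174, p_3 = 266, q_3 = 74, p_4 = 184, q_4 = 110, p_5 = 334, q_5 = 334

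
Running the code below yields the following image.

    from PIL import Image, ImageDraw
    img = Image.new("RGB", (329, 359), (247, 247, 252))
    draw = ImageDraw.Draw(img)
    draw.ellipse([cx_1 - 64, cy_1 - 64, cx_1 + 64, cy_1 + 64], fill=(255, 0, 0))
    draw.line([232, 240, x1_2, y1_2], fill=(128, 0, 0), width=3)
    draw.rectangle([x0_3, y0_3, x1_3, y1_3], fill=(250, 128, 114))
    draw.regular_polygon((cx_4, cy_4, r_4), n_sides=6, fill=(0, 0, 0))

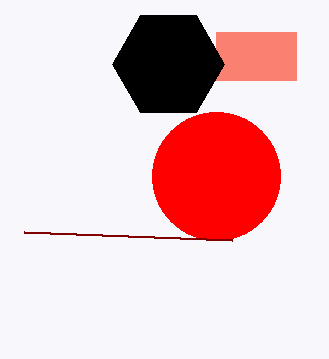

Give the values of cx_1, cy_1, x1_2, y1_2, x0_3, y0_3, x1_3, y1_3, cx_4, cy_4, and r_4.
cx_1 = 216, cy_1 = 176, x1_2 = 24, y1_2 = 232, x0_3 = 216, y0_3 = 32, x1_3 = 296, y1_3 = 80, cx_4 = 168, cy_4 = 64, r_4 = 56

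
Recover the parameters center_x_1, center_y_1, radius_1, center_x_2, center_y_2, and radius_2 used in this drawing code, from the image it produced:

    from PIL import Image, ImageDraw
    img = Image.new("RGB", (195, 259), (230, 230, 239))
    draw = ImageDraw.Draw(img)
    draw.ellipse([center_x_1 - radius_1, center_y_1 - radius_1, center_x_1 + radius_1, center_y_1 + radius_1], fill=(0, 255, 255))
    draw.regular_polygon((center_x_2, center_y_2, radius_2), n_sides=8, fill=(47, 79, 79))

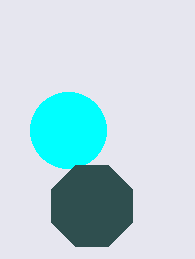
center_x_1 = 68, center_y_1 = 130, radius_1 = 38, center_x_2 = 92, center_y_2 = 206, radius_2 = 44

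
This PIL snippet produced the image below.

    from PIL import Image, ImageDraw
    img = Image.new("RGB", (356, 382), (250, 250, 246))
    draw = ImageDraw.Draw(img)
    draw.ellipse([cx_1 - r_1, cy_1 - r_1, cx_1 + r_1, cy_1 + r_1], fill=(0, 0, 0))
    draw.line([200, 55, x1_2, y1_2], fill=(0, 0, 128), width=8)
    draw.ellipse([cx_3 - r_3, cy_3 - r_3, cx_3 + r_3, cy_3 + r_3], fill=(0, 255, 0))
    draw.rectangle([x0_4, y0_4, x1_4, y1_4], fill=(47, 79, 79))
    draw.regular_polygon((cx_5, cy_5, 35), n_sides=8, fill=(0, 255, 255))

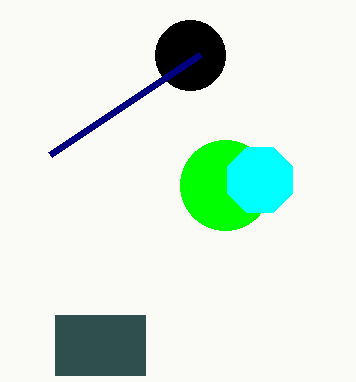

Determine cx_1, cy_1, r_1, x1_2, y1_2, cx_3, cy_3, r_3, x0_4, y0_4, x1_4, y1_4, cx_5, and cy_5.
cx_1 = 190
cy_1 = 55
r_1 = 35
x1_2 = 50
y1_2 = 155
cx_3 = 225
cy_3 = 185
r_3 = 45
x0_4 = 55
y0_4 = 315
x1_4 = 145
y1_4 = 375
cx_5 = 260
cy_5 = 180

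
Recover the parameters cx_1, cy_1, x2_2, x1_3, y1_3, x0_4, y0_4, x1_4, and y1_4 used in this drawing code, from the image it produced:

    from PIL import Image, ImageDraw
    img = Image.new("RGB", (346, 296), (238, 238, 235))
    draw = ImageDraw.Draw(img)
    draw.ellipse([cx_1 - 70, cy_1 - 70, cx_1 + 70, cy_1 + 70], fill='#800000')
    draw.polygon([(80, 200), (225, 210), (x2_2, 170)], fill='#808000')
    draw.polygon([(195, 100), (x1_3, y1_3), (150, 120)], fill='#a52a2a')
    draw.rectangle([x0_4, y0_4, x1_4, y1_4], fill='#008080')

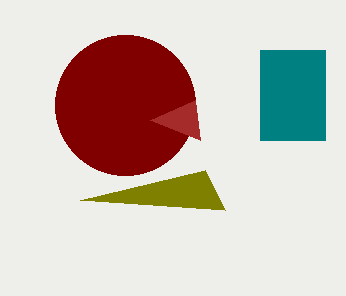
cx_1 = 125, cy_1 = 105, x2_2 = 205, x1_3 = 200, y1_3 = 140, x0_4 = 260, y0_4 = 50, x1_4 = 325, y1_4 = 140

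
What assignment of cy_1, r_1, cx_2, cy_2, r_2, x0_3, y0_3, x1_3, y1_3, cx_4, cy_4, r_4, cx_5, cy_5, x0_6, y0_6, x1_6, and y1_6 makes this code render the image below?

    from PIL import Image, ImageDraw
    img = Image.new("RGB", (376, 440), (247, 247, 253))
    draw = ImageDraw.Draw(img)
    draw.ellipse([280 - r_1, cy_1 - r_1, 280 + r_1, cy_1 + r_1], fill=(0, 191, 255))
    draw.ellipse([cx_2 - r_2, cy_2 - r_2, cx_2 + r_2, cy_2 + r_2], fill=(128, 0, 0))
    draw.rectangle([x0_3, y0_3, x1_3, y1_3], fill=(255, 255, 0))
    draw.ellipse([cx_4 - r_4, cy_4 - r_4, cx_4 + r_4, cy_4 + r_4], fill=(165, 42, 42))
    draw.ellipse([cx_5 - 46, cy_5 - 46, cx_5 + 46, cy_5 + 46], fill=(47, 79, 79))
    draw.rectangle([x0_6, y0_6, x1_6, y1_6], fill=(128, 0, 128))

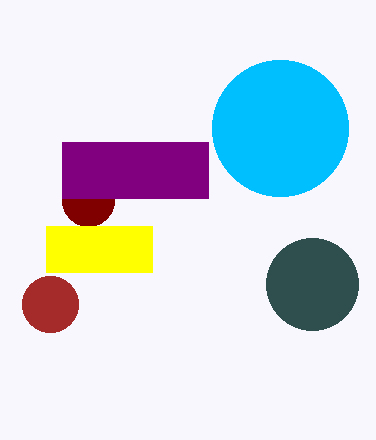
cy_1 = 128
r_1 = 68
cx_2 = 88
cy_2 = 200
r_2 = 26
x0_3 = 46
y0_3 = 226
x1_3 = 152
y1_3 = 272
cx_4 = 50
cy_4 = 304
r_4 = 28
cx_5 = 312
cy_5 = 284
x0_6 = 62
y0_6 = 142
x1_6 = 208
y1_6 = 198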